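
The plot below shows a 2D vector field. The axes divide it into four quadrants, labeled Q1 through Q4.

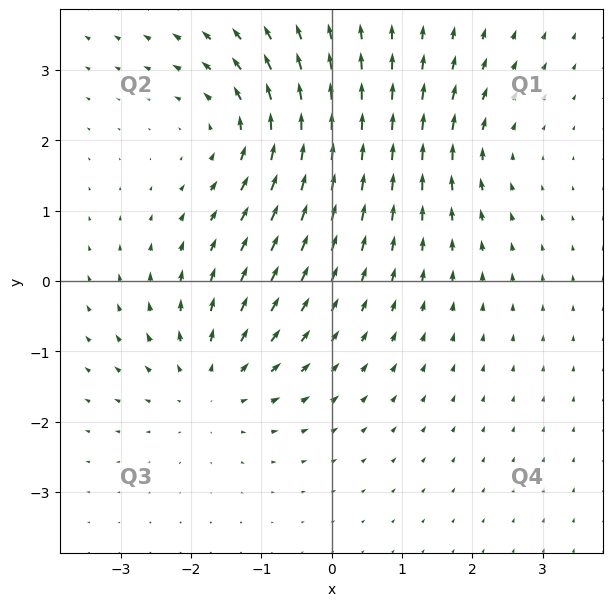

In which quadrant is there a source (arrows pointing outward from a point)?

The source sits at approximately (-1.7, -1.5), which lies in quadrant Q3. The divergence there is about +4, positive as expected for a source.

Q3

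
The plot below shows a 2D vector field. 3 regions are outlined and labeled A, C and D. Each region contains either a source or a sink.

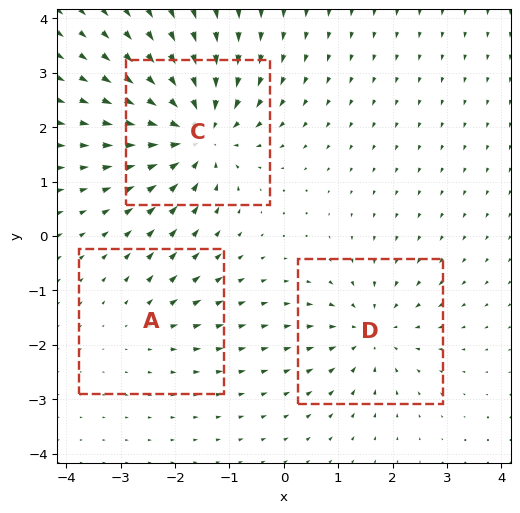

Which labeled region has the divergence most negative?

C

Divergence at each region's feature centre — A: about +2, C: about -6, D: about -4. Region C is most negative.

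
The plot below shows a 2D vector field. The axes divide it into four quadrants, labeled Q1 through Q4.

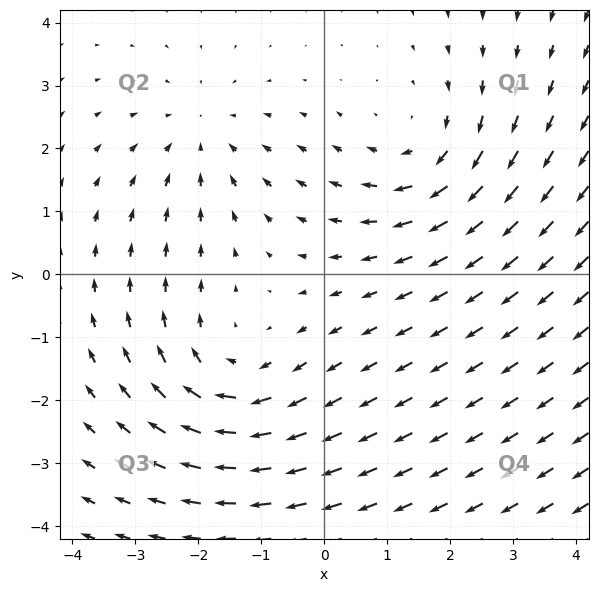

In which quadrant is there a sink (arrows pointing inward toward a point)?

Q2

The sink sits at approximately (-2.0, 2.2), which lies in quadrant Q2. The divergence there is about -2, negative as expected for a sink.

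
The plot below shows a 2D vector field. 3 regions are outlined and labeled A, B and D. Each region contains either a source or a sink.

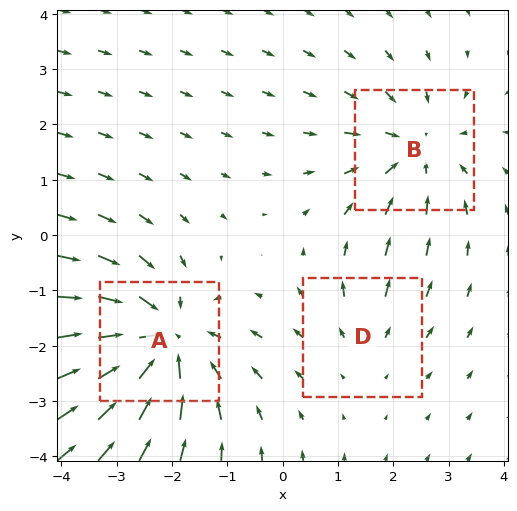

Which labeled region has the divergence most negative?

Divergence at each region's feature centre — A: about -4, B: about -3, D: about +2. Region A is most negative.

A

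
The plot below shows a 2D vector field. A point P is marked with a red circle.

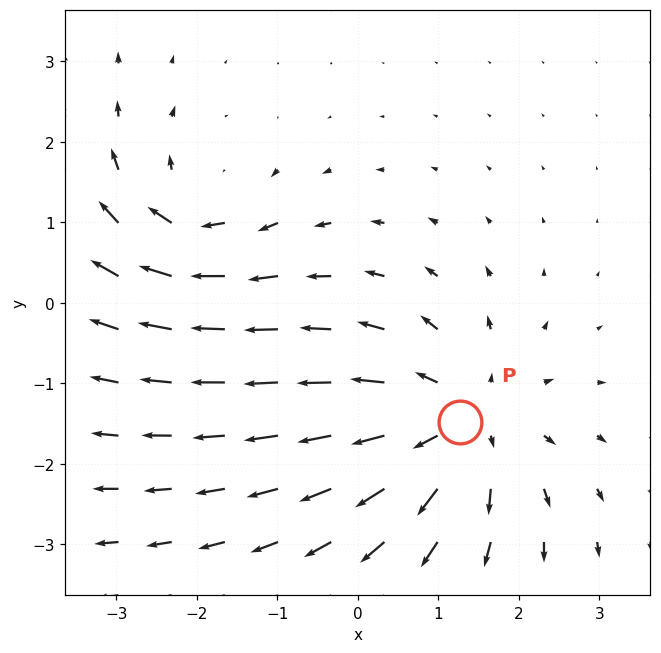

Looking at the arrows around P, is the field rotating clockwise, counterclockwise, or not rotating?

not rotating

Near P at (1.3, -1.5) the arrows show no circulation. The curl there is ≈0.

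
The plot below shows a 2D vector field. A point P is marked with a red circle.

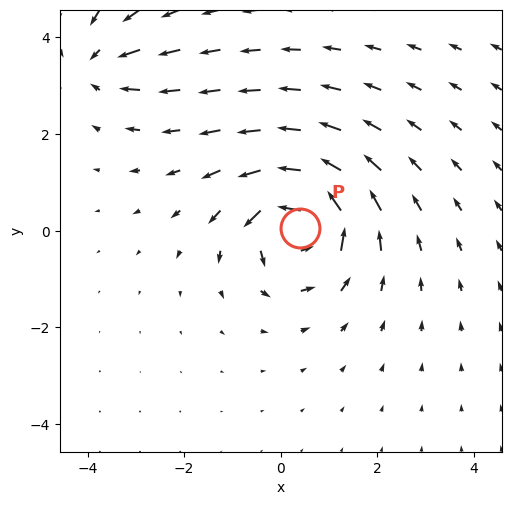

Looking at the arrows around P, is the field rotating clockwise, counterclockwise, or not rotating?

Near P at (0.4, 0.1) the arrows circulate counterclockwise. The curl (z-component) there is about +6; positive curl means counterclockwise rotation.

counterclockwise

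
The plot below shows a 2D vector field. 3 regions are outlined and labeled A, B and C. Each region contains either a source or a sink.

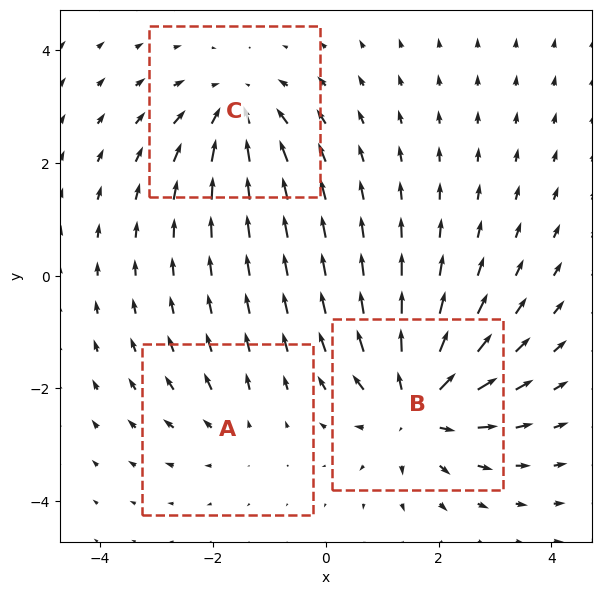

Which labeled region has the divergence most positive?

B

Divergence at each region's feature centre — A: about +2, B: about +5, C: about -4. Region B is most positive.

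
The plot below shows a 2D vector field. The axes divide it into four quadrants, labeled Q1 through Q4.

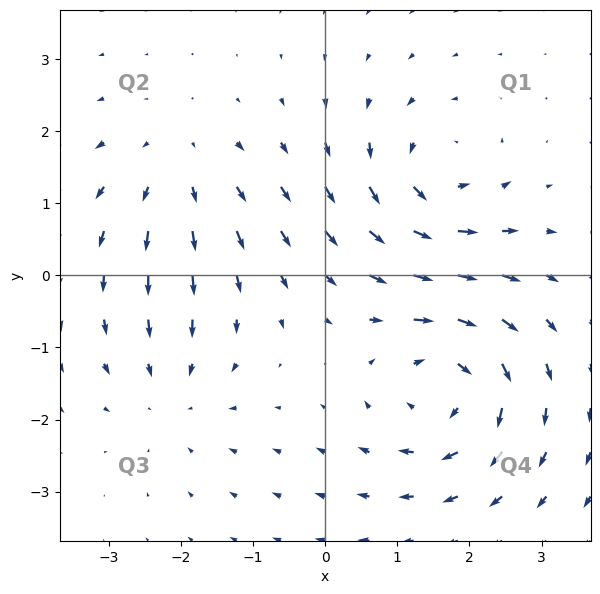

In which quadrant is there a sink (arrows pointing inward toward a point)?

The sink sits at approximately (-2.1, -1.6), which lies in quadrant Q3. The divergence there is about -3, negative as expected for a sink.

Q3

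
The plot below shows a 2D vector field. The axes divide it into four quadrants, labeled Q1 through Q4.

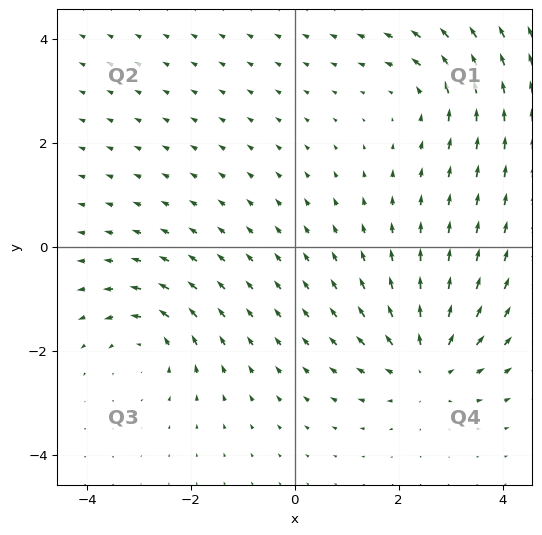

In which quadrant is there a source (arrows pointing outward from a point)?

Q4

The source sits at approximately (2.5, -2.2), which lies in quadrant Q4. The divergence there is about +4, positive as expected for a source.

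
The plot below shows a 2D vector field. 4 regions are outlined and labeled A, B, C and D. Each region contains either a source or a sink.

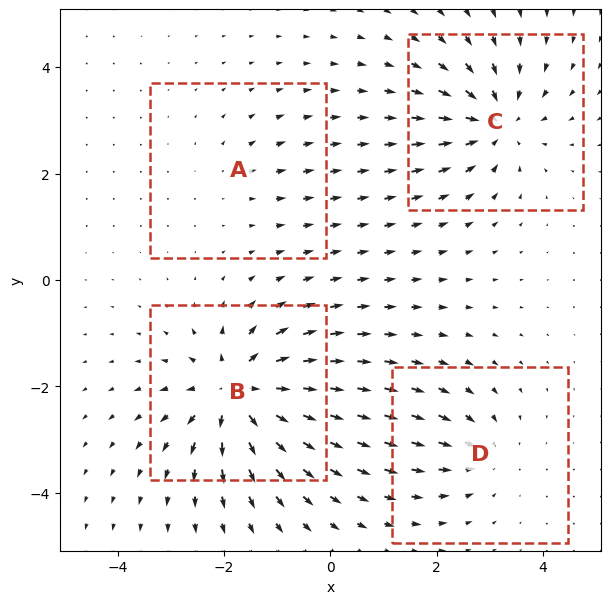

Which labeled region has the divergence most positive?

B

Divergence at each region's feature centre — A: about +2, B: about +8, C: about -6, D: about -4. Region B is most positive.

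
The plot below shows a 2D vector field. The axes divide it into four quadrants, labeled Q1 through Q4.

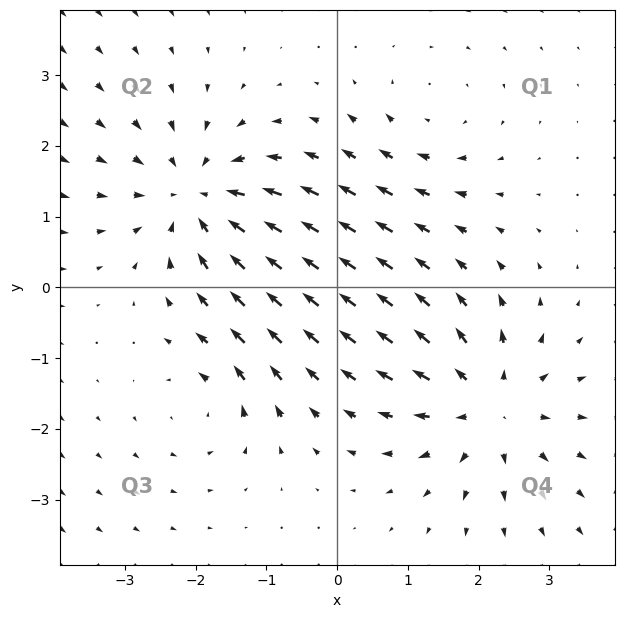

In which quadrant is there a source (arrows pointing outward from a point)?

The source sits at approximately (2.1, -1.7), which lies in quadrant Q4. The divergence there is about +5, positive as expected for a source.

Q4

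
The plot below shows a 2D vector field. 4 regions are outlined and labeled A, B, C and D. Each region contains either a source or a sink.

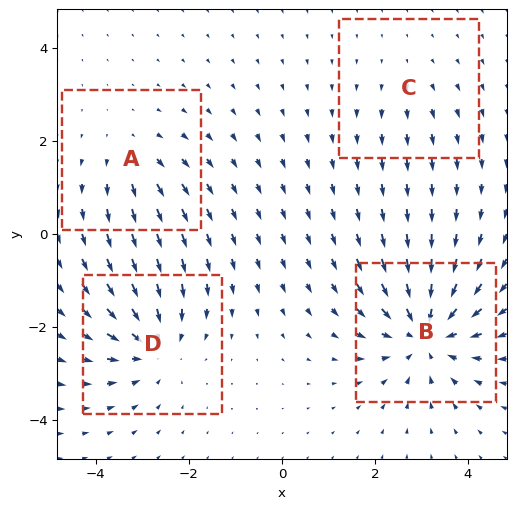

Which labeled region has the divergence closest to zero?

Divergence at each region's feature centre — A: about +3, B: about -7, C: about +2, D: about -5. Region C is closest to zero.

C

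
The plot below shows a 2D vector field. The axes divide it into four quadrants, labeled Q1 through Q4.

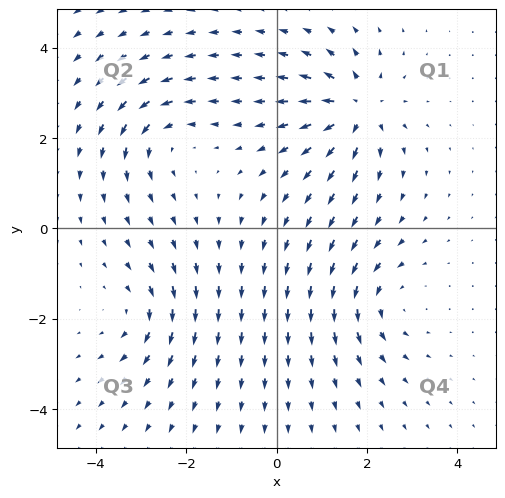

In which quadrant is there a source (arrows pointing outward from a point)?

The source sits at approximately (1.8, 2.6), which lies in quadrant Q1. The divergence there is about +6, positive as expected for a source.

Q1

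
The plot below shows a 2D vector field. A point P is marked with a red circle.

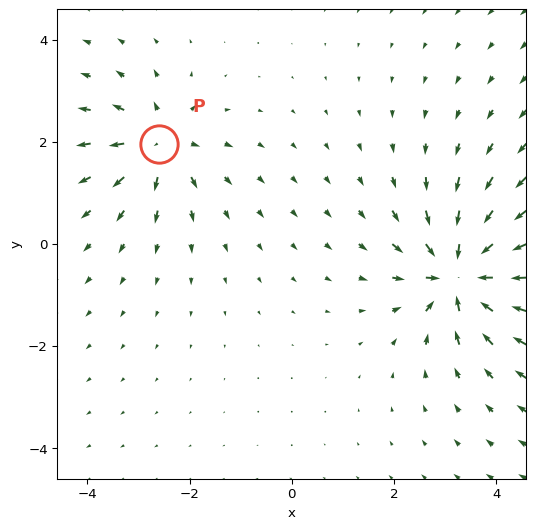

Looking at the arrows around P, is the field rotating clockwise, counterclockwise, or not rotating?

Near P at (-2.6, 2.0) the arrows show no circulation. The curl there is ≈0.

not rotating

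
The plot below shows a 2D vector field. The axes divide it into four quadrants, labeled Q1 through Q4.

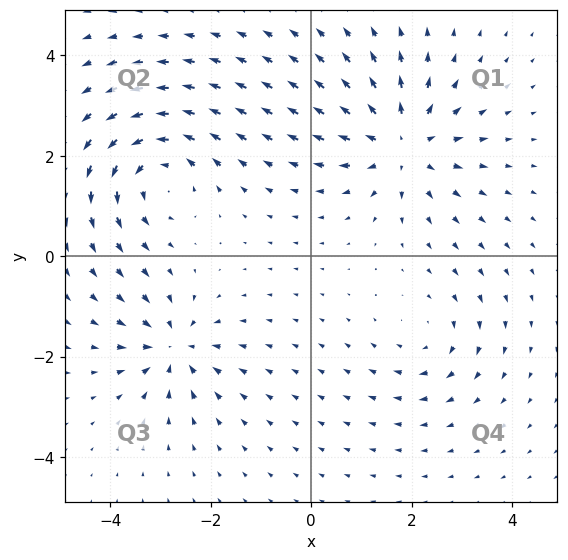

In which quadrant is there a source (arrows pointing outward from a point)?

Q1

The source sits at approximately (1.8, 2.2), which lies in quadrant Q1. The divergence there is about +5, positive as expected for a source.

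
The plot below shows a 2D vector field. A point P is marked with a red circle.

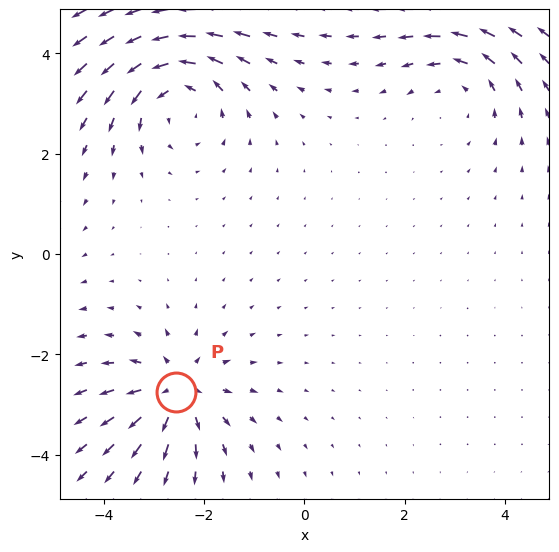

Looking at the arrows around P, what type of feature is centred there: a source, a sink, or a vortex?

At P (-2.6, -2.7) the arrows spread outward. Divergence about +4, curl ≈0 — positive divergence with near-zero curl is a source.

source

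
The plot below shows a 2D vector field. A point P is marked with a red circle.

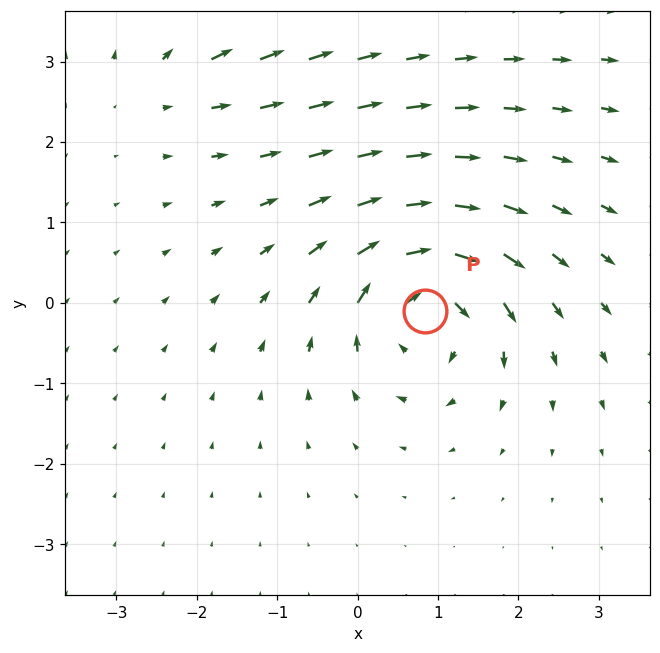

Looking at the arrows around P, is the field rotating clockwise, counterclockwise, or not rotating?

clockwise

Near P at (0.8, -0.1) the arrows circulate clockwise. The curl (z-component) there is about -7; negative curl means clockwise rotation.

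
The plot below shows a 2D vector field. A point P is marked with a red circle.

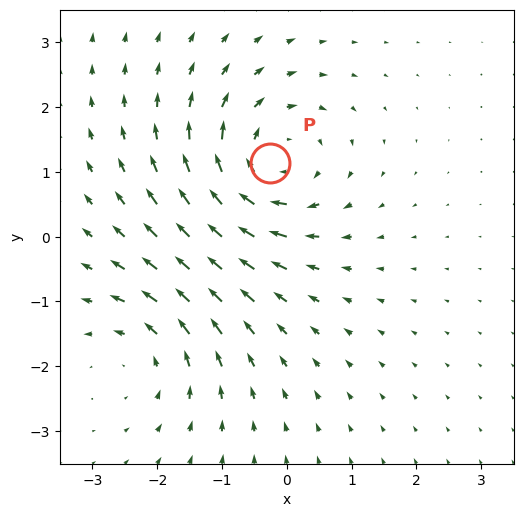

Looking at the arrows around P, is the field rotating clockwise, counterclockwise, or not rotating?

Near P at (-0.3, 1.1) the arrows circulate clockwise. The curl (z-component) there is about -5; negative curl means clockwise rotation.

clockwise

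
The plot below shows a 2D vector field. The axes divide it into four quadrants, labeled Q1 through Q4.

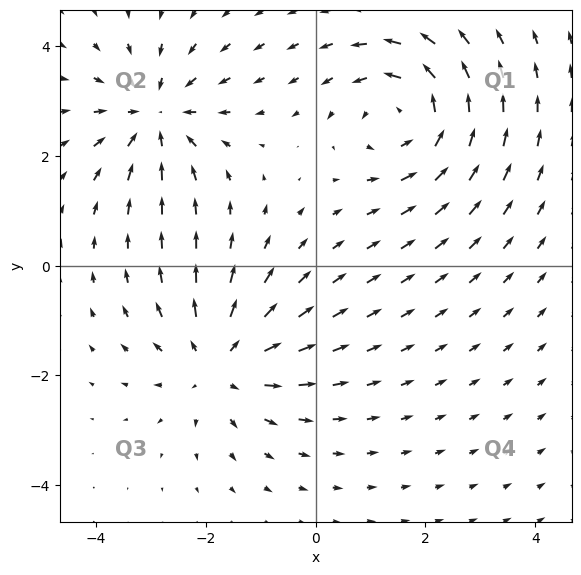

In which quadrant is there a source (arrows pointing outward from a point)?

The source sits at approximately (-1.7, -1.8), which lies in quadrant Q3. The divergence there is about +4, positive as expected for a source.

Q3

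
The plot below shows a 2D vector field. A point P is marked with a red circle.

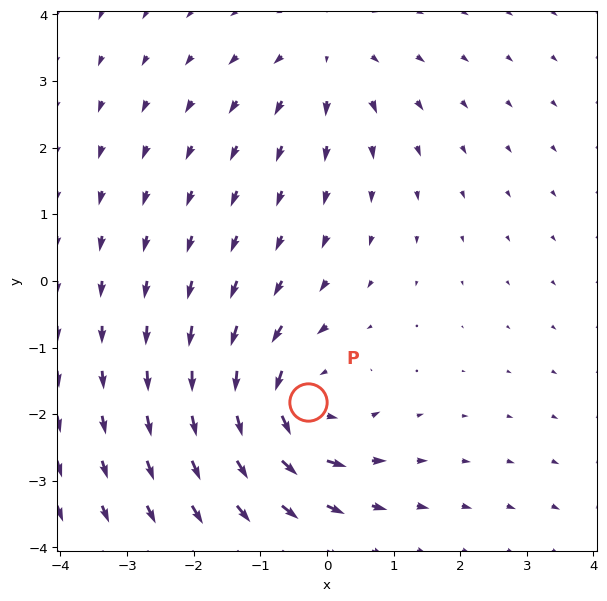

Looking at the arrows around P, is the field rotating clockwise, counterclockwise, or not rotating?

Near P at (-0.3, -1.8) the arrows circulate counterclockwise. The curl (z-component) there is about +5; positive curl means counterclockwise rotation.

counterclockwise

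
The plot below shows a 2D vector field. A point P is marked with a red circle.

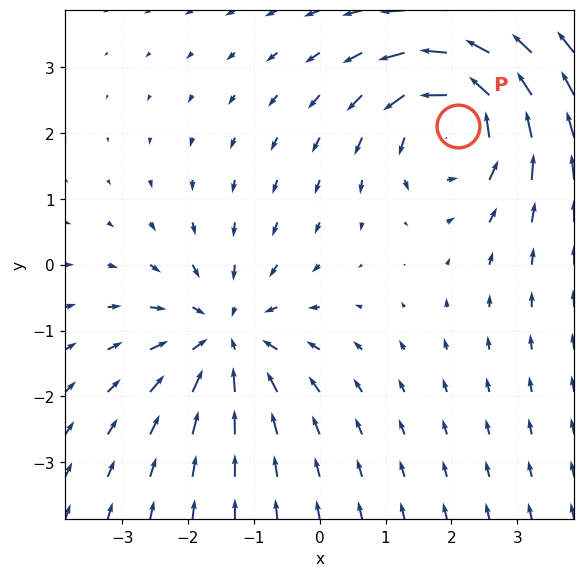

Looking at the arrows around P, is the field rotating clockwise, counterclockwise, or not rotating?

Near P at (2.1, 2.1) the arrows circulate counterclockwise. The curl (z-component) there is about +3; positive curl means counterclockwise rotation.

counterclockwise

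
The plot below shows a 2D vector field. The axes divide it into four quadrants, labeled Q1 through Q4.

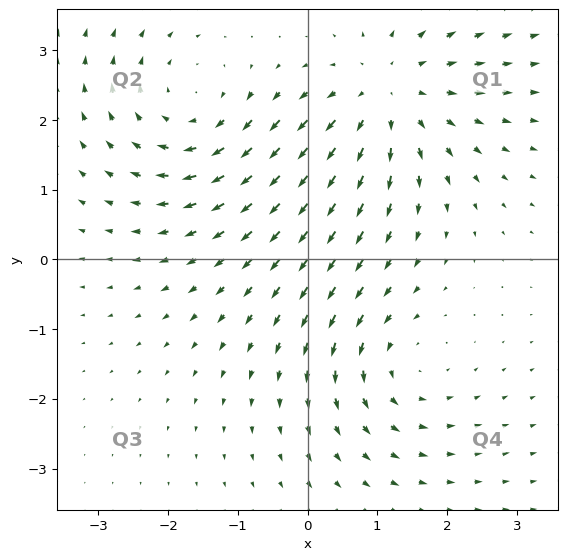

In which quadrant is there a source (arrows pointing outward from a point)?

The source sits at approximately (1.2, 2.3), which lies in quadrant Q1. The divergence there is about +4, positive as expected for a source.

Q1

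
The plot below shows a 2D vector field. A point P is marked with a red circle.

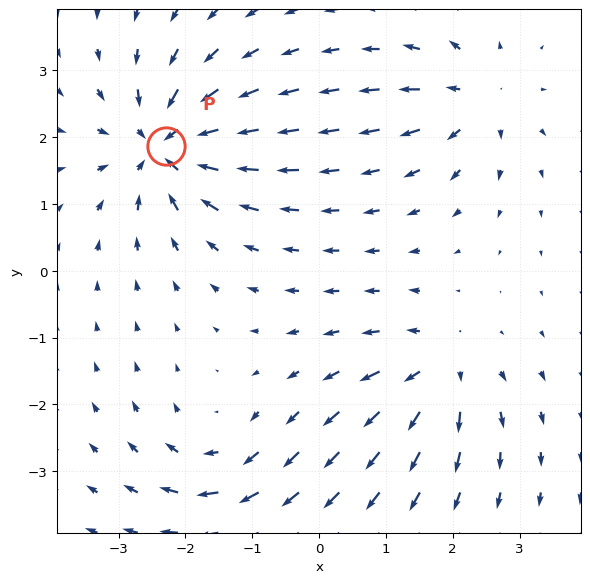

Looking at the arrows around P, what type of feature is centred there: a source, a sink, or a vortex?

sink

At P (-2.3, 1.9) the arrows converge inward. Divergence about -7, curl ≈0 — negative divergence with near-zero curl is a sink.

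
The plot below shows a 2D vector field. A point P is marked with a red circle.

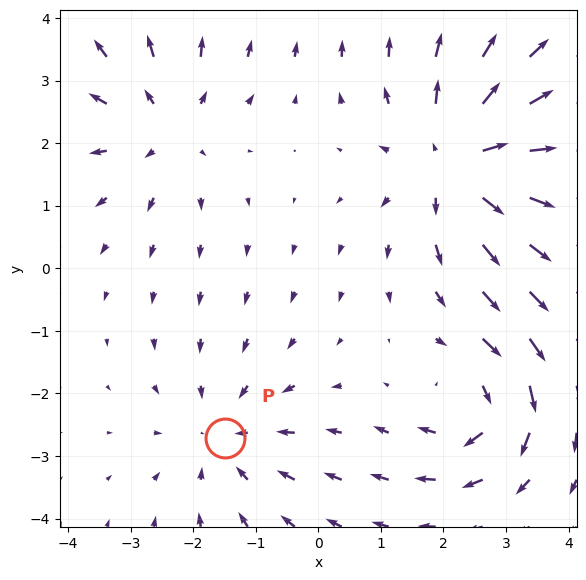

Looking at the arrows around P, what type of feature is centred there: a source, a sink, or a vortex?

sink

At P (-1.5, -2.7) the arrows converge inward. Divergence about -2, curl ≈0 — negative divergence with near-zero curl is a sink.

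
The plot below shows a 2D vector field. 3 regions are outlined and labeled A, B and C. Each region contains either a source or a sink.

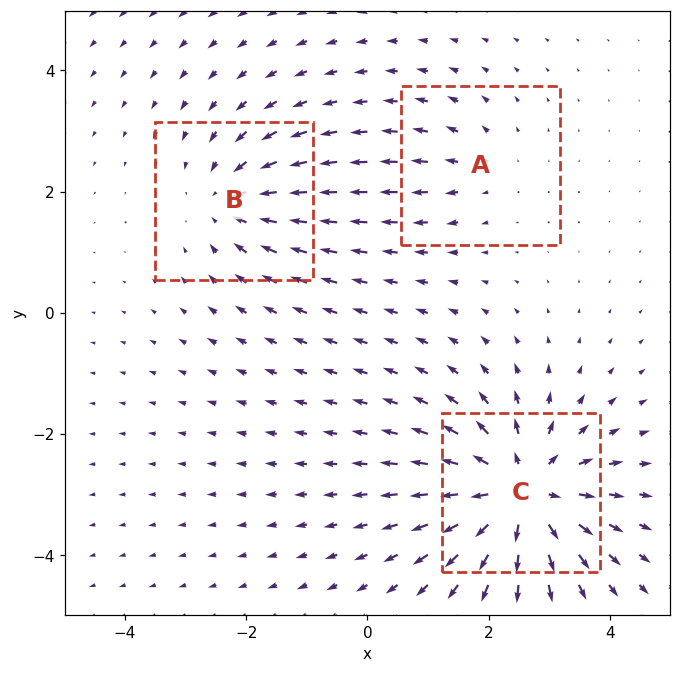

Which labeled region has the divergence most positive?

C

Divergence at each region's feature centre — A: about +2, B: about -3, C: about +5. Region C is most positive.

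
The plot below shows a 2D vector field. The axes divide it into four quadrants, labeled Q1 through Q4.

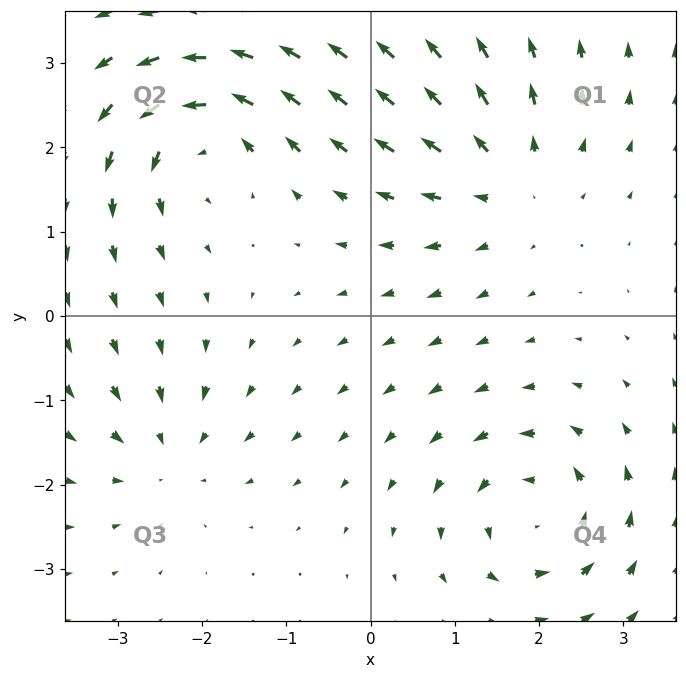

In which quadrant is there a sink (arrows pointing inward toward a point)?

Q3

The sink sits at approximately (-2.4, -1.6), which lies in quadrant Q3. The divergence there is about -4, negative as expected for a sink.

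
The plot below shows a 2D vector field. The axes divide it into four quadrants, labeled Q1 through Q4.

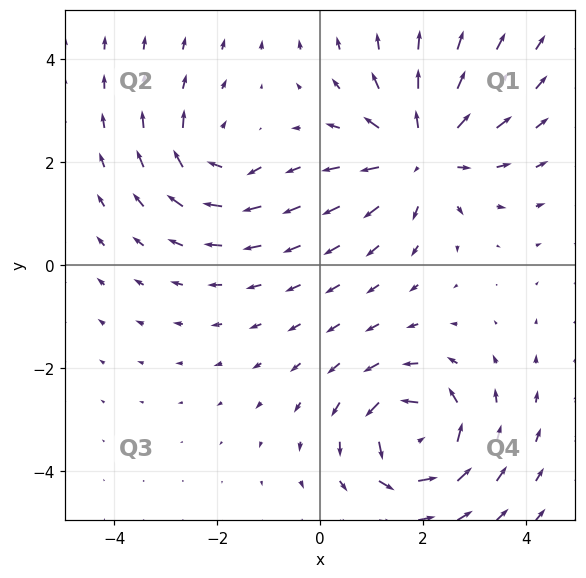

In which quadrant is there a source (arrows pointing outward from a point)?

Q1

The source sits at approximately (2.0, 2.2), which lies in quadrant Q1. The divergence there is about +5, positive as expected for a source.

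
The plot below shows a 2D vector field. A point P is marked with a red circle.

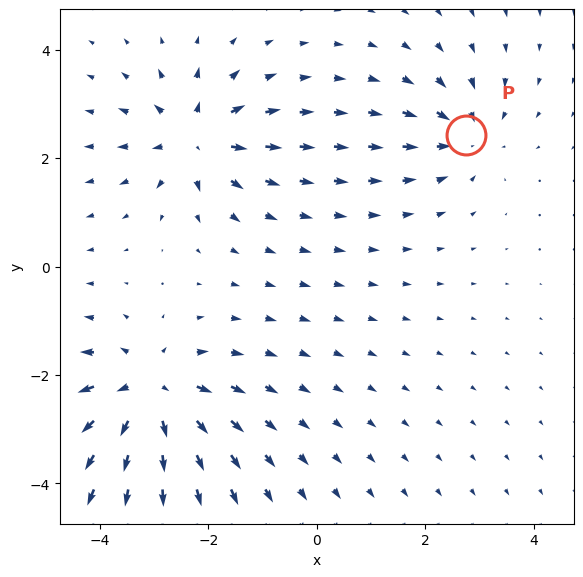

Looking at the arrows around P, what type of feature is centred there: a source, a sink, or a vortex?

sink

At P (2.7, 2.4) the arrows converge inward. Divergence about -3, curl ≈0 — negative divergence with near-zero curl is a sink.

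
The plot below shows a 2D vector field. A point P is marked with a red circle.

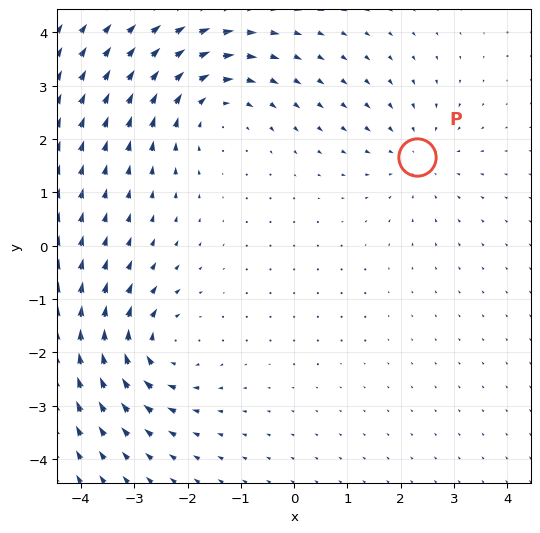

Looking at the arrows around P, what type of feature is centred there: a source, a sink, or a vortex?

sink

At P (2.3, 1.7) the arrows converge inward. Divergence about -3, curl ≈0 — negative divergence with near-zero curl is a sink.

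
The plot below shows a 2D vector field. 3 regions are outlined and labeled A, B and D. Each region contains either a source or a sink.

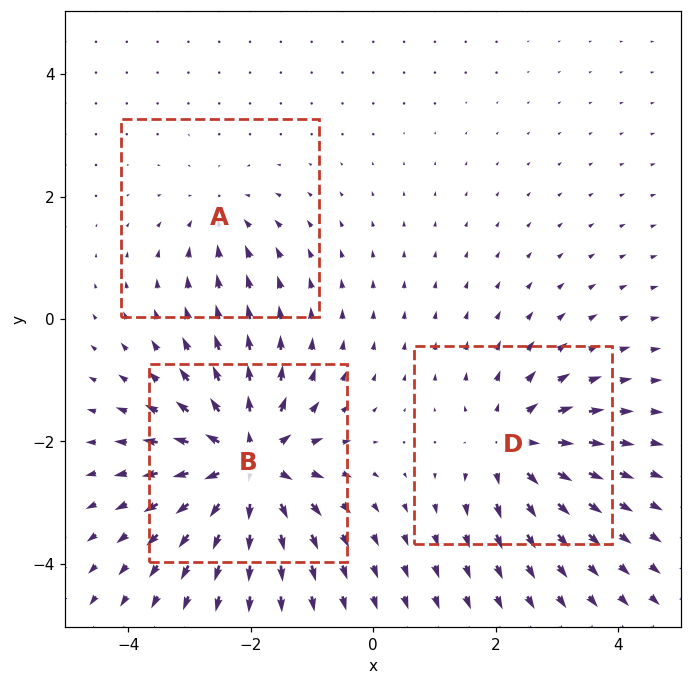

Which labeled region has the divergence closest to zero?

A

Divergence at each region's feature centre — A: about -2, B: about +6, D: about +4. Region A is closest to zero.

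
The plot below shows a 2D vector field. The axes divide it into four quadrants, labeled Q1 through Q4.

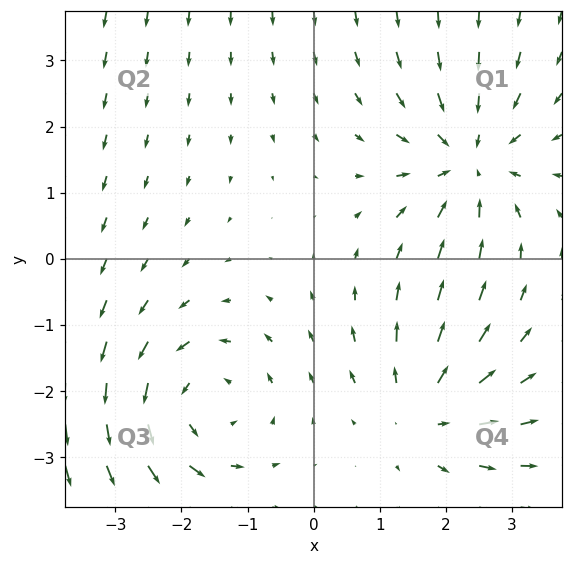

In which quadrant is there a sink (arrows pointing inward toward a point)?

Q1

The sink sits at approximately (2.4, 1.5), which lies in quadrant Q1. The divergence there is about -4, negative as expected for a sink.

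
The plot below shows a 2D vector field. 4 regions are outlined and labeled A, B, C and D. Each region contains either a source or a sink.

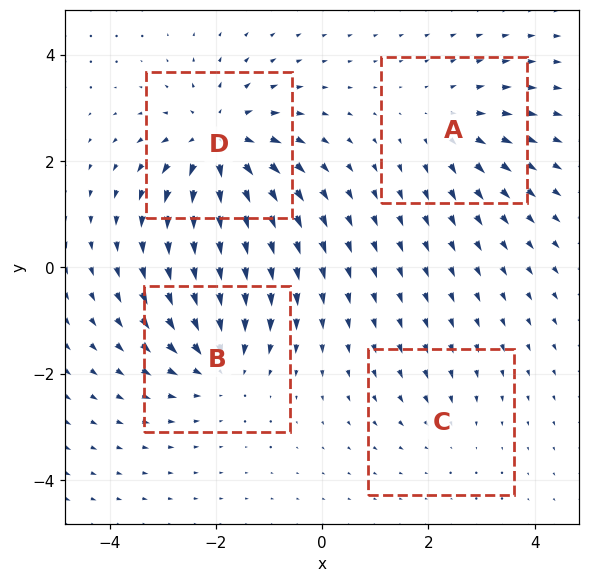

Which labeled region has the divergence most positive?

D

Divergence at each region's feature centre — A: about +3, B: about -5, C: about -2, D: about +7. Region D is most positive.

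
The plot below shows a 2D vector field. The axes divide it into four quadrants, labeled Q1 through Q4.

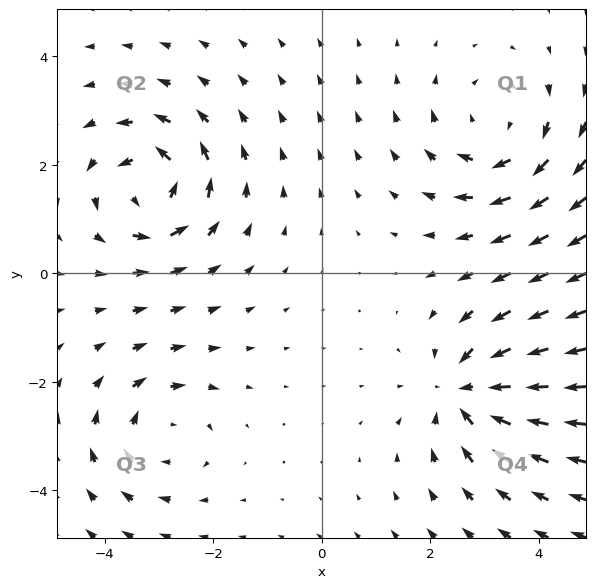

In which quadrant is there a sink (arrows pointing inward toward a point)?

The sink sits at approximately (2.7, -2.2), which lies in quadrant Q4. The divergence there is about -5, negative as expected for a sink.

Q4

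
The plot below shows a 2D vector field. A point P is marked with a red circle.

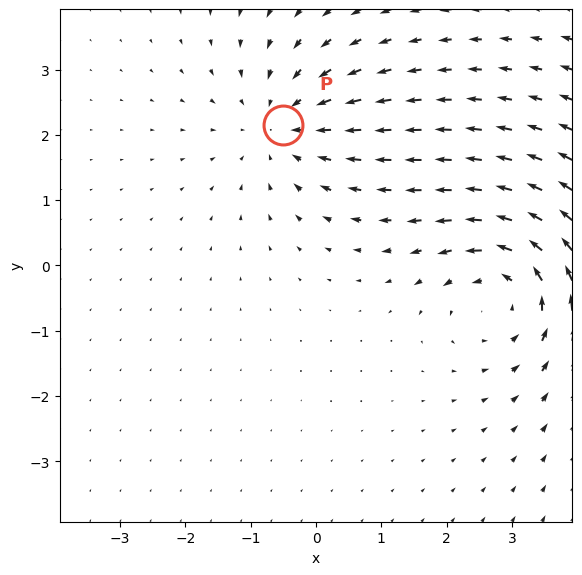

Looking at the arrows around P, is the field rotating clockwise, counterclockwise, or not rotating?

not rotating

Near P at (-0.5, 2.2) the arrows show no circulation. The curl there is ≈0.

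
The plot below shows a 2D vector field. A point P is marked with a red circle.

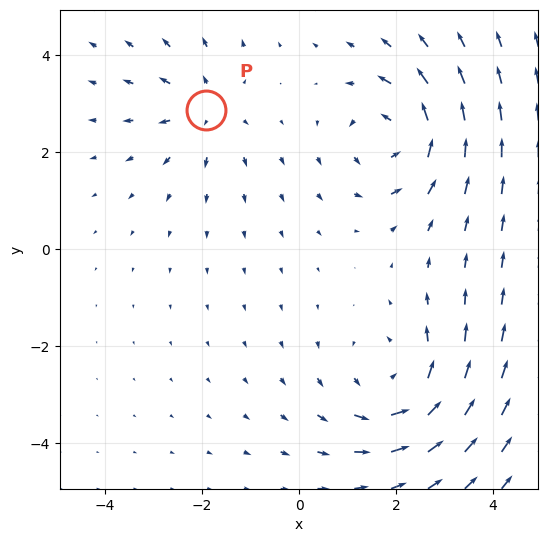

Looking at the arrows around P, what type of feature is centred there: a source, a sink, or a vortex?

source

At P (-1.9, 2.9) the arrows spread outward. Divergence about +3, curl ≈0 — positive divergence with near-zero curl is a source.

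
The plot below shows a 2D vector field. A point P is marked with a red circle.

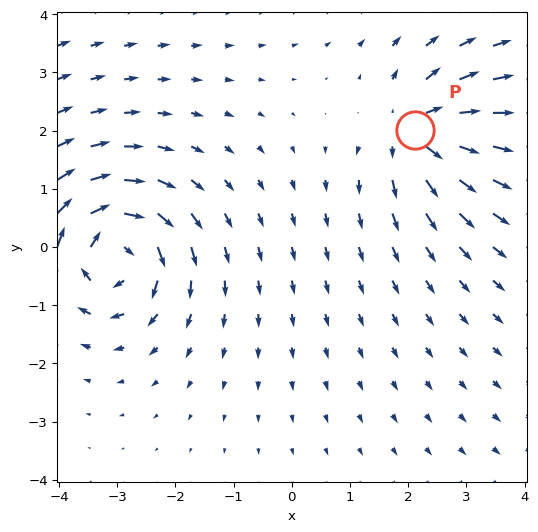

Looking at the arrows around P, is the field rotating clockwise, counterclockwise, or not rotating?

Near P at (2.1, 2.0) the arrows show no circulation. The curl there is ≈0.

not rotating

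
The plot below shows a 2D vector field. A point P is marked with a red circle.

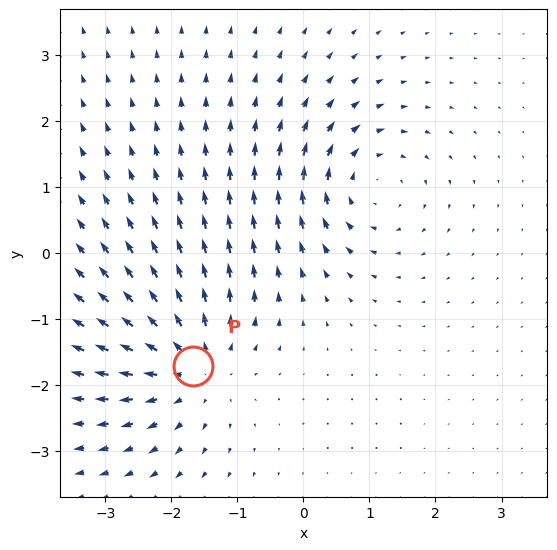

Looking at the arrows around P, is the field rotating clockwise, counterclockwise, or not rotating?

Near P at (-1.7, -1.7) the arrows show no circulation. The curl there is ≈0.

not rotating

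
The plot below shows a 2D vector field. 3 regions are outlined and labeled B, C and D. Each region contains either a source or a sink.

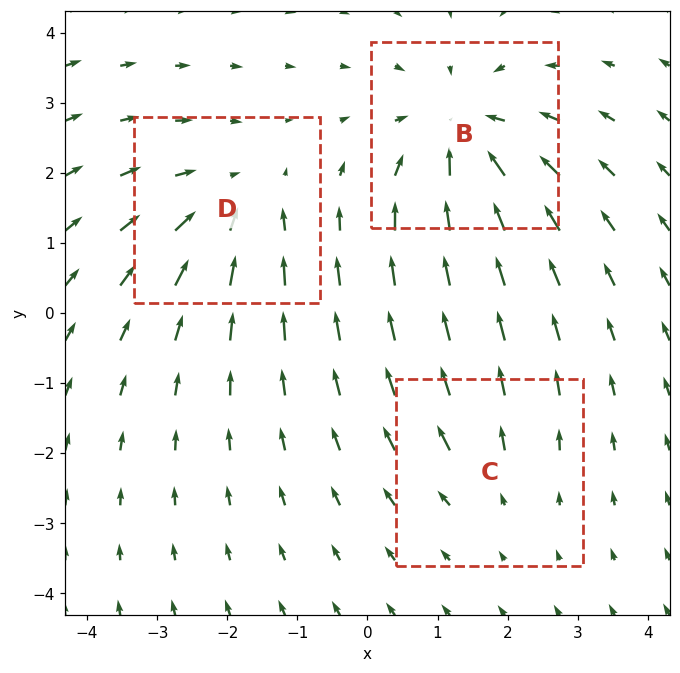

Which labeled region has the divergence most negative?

Divergence at each region's feature centre — B: about -4, C: about +2, D: about -3. Region B is most negative.

B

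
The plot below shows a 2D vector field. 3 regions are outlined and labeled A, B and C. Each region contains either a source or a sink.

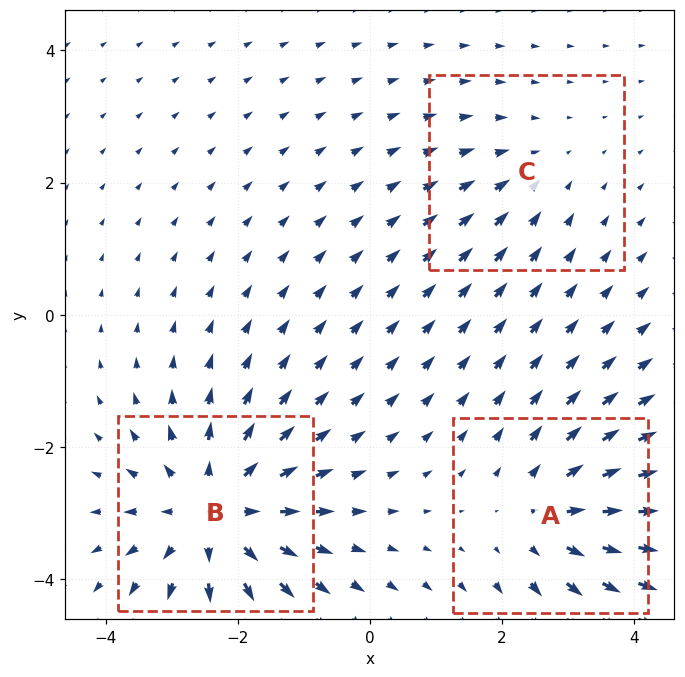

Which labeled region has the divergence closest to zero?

Divergence at each region's feature centre — A: about +3, B: about +4, C: about -2. Region C is closest to zero.

C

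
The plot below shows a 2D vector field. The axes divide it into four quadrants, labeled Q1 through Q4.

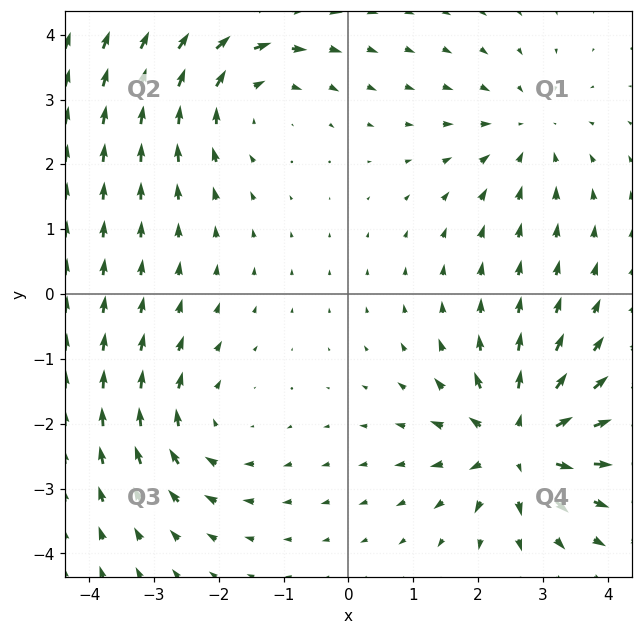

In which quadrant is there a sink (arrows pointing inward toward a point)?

Q1

The sink sits at approximately (2.8, 2.5), which lies in quadrant Q1. The divergence there is about -2, negative as expected for a sink.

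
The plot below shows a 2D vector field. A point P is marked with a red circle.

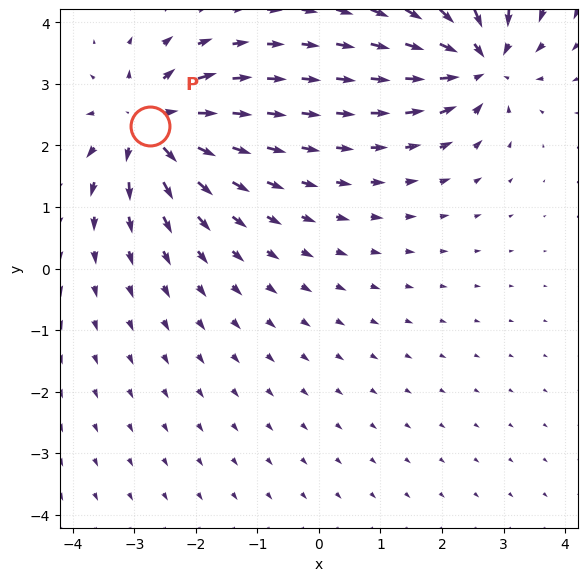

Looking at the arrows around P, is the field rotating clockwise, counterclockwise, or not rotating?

not rotating

Near P at (-2.8, 2.3) the arrows show no circulation. The curl there is ≈0.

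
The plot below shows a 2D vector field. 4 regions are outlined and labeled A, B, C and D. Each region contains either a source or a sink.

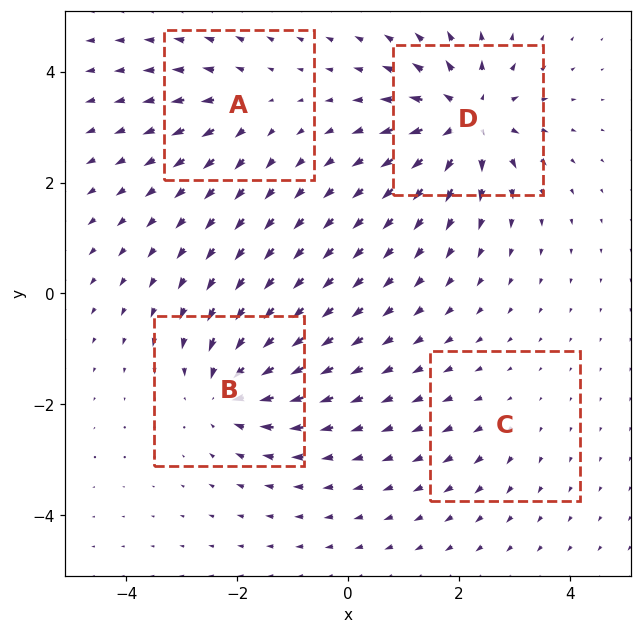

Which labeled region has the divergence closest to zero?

Divergence at each region's feature centre — A: about +3, B: about -6, C: about +2, D: about +8. Region C is closest to zero.

C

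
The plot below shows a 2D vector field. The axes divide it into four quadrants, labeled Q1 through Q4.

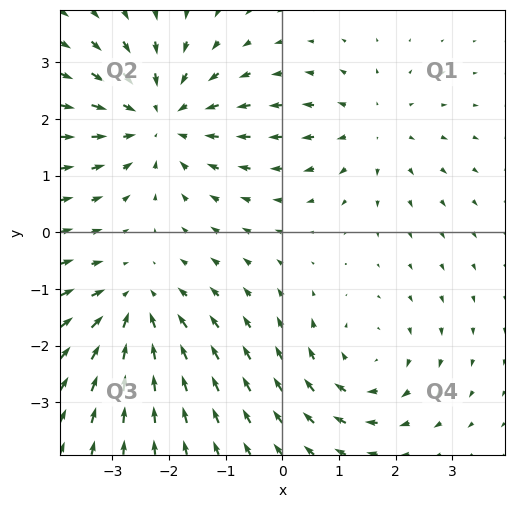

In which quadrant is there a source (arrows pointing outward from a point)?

Q1

The source sits at approximately (1.6, 1.8), which lies in quadrant Q1. The divergence there is about +2, positive as expected for a source.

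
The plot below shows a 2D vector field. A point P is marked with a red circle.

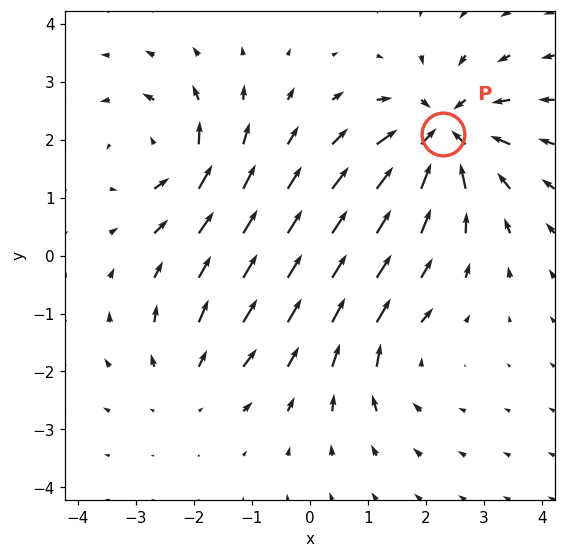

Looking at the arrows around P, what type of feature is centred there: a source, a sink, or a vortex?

sink

At P (2.3, 2.1) the arrows converge inward. Divergence about -6, curl ≈0 — negative divergence with near-zero curl is a sink.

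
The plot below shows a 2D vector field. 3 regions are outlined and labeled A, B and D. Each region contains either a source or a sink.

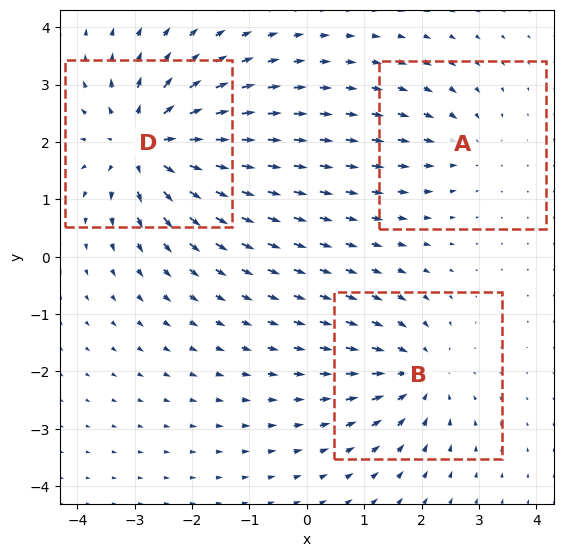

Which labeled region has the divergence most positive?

Divergence at each region's feature centre — A: about -2, B: about -3, D: about +5. Region D is most positive.

D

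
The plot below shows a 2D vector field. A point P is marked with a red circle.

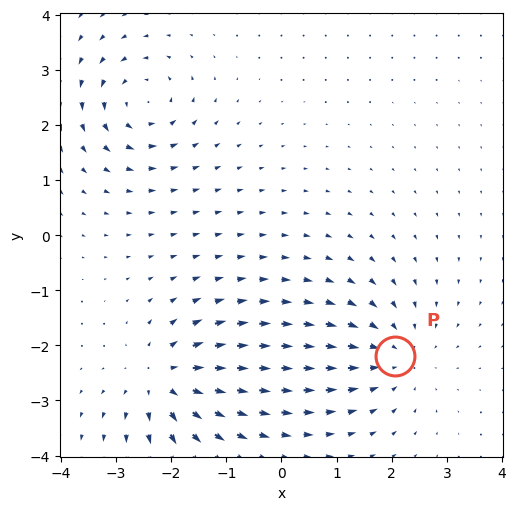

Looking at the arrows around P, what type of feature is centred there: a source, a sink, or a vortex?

sink

At P (2.1, -2.2) the arrows converge inward. Divergence about -4, curl ≈0 — negative divergence with near-zero curl is a sink.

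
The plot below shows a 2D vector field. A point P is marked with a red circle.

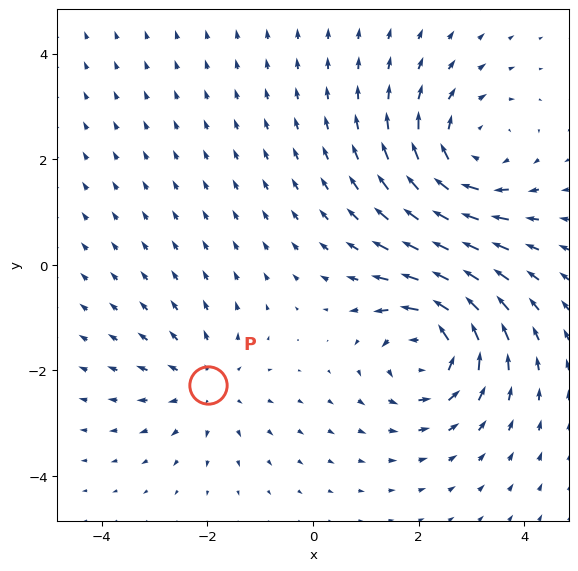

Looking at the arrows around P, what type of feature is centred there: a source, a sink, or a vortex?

source

At P (-2.0, -2.3) the arrows spread outward. Divergence about +3, curl ≈0 — positive divergence with near-zero curl is a source.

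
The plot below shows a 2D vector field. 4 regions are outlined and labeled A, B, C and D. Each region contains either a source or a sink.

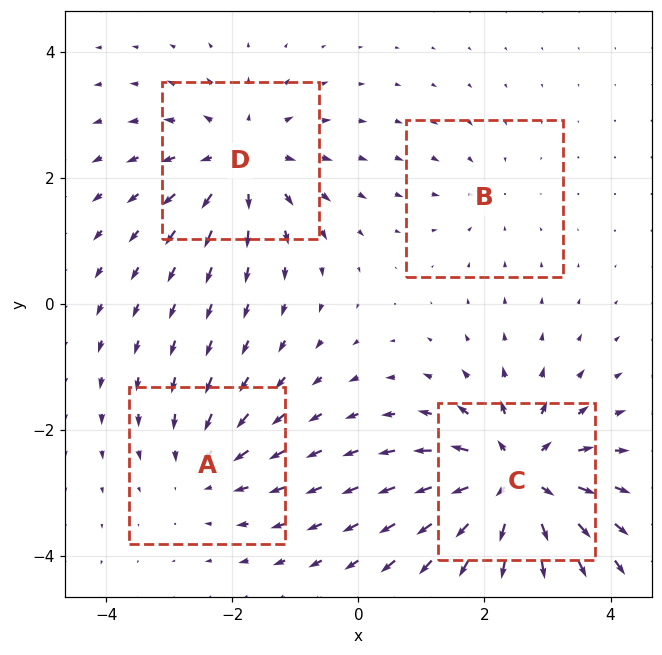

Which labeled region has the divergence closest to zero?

B

Divergence at each region's feature centre — A: about -4, B: about -2, C: about +8, D: about +5. Region B is closest to zero.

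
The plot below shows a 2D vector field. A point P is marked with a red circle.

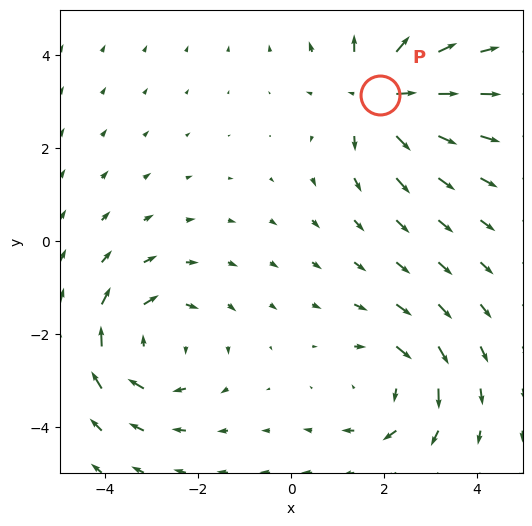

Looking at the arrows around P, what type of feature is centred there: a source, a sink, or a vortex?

source

At P (1.9, 3.1) the arrows spread outward. Divergence about +6, curl ≈0 — positive divergence with near-zero curl is a source.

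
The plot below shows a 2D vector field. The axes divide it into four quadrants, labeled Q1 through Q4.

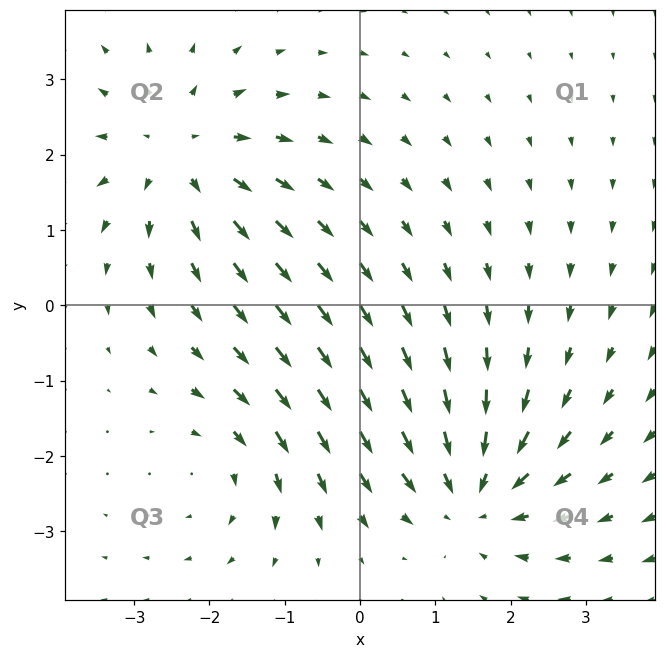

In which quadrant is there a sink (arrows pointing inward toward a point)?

Q4

The sink sits at approximately (1.5, -2.5), which lies in quadrant Q4. The divergence there is about -4, negative as expected for a sink.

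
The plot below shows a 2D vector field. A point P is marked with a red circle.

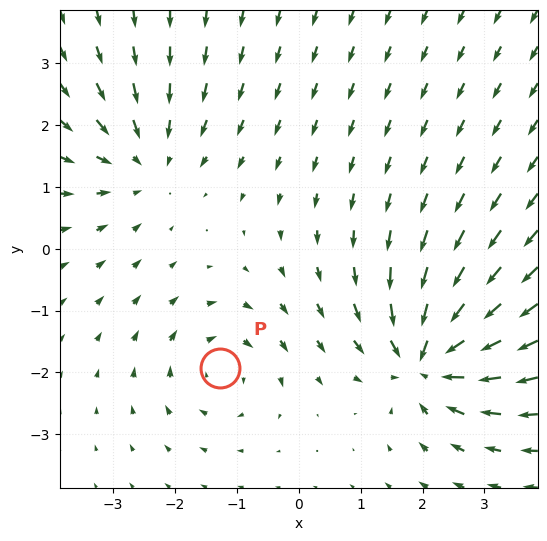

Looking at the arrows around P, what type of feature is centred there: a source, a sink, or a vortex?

At P (-1.3, -1.9) the arrows circulate clockwise. Divergence ≈0, curl about -4 — near-zero divergence with nonzero curl is a vortex.

vortex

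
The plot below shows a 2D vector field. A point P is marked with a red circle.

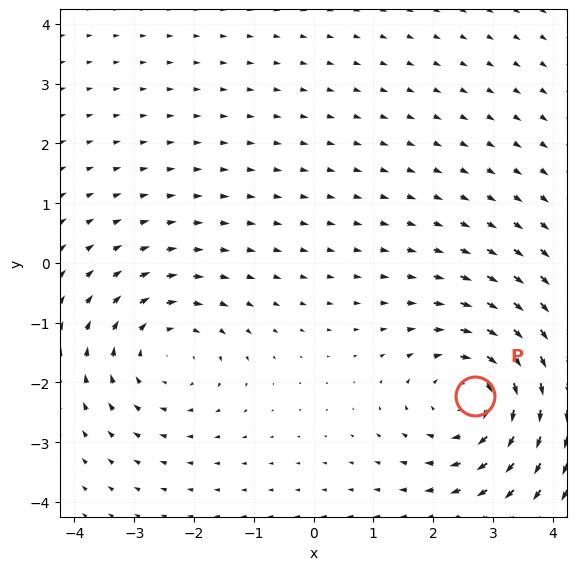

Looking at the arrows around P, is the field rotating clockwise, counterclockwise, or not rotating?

Near P at (2.7, -2.2) the arrows circulate clockwise. The curl (z-component) there is about -4; negative curl means clockwise rotation.

clockwise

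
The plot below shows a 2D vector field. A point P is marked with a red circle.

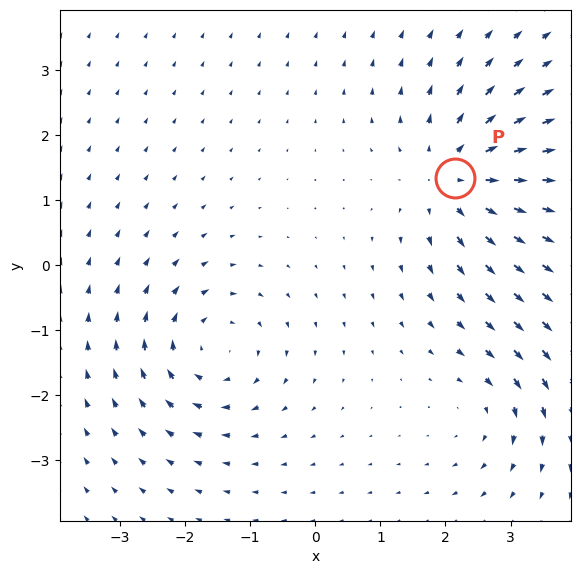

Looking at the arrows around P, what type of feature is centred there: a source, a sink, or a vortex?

At P (2.2, 1.3) the arrows spread outward. Divergence about +5, curl ≈0 — positive divergence with near-zero curl is a source.

source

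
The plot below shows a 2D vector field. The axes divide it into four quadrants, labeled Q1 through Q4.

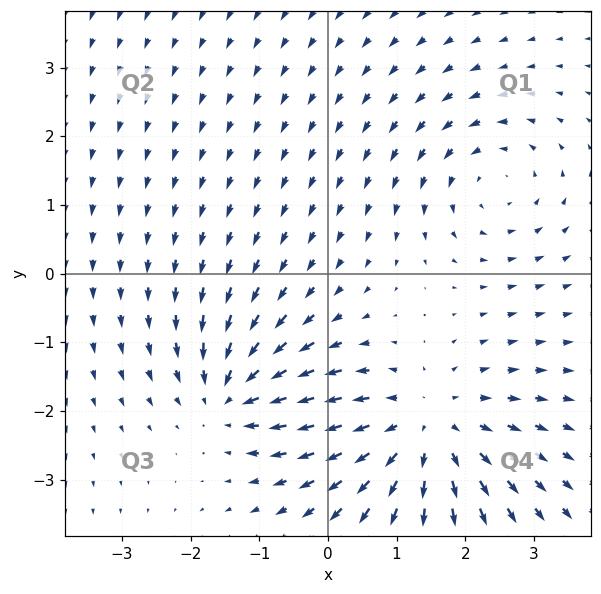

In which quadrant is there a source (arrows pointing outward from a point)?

The source sits at approximately (1.4, -2.3), which lies in quadrant Q4. The divergence there is about +4, positive as expected for a source.

Q4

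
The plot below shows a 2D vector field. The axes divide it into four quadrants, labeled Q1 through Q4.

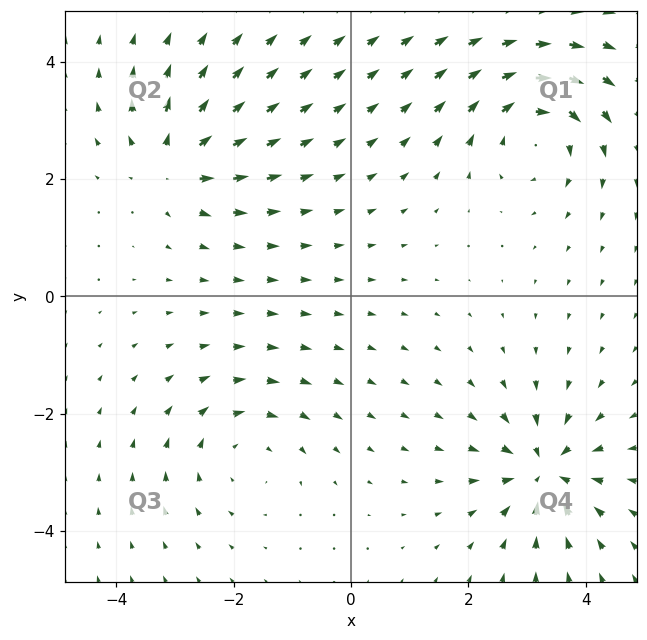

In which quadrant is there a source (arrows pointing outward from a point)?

Q2

The source sits at approximately (-3.0, 2.3), which lies in quadrant Q2. The divergence there is about +4, positive as expected for a source.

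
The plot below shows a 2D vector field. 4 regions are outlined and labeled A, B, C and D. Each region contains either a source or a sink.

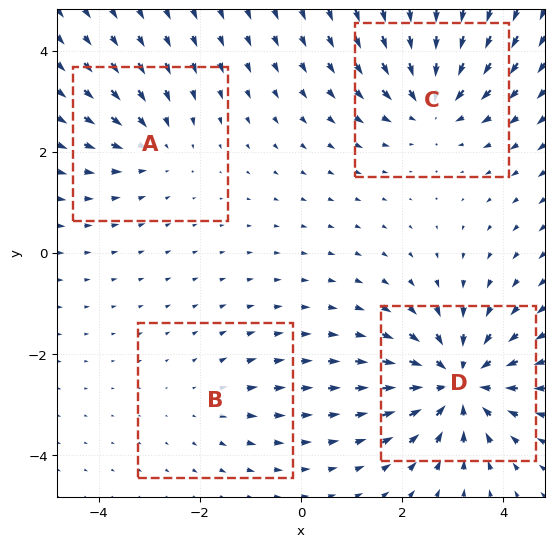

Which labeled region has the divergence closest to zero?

Divergence at each region's feature centre — A: about -3, B: about +2, C: about -5, D: about -6. Region B is closest to zero.

B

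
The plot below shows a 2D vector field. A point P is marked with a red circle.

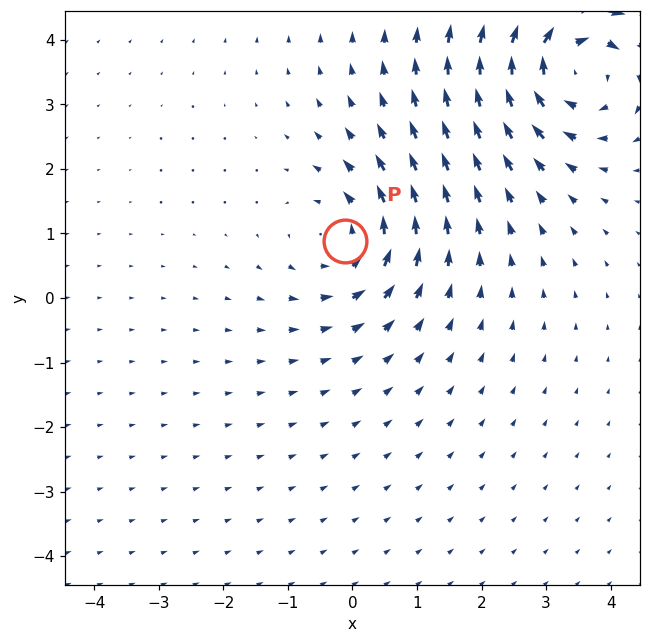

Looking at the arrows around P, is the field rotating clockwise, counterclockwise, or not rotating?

Near P at (-0.1, 0.9) the arrows circulate counterclockwise. The curl (z-component) there is about +3; positive curl means counterclockwise rotation.

counterclockwise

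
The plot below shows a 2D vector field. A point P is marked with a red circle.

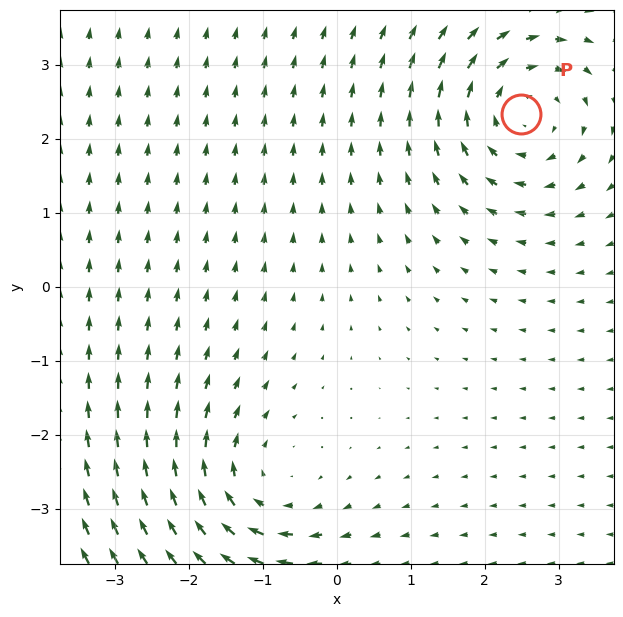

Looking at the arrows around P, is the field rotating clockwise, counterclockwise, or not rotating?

Near P at (2.5, 2.3) the arrows circulate clockwise. The curl (z-component) there is about -4; negative curl means clockwise rotation.

clockwise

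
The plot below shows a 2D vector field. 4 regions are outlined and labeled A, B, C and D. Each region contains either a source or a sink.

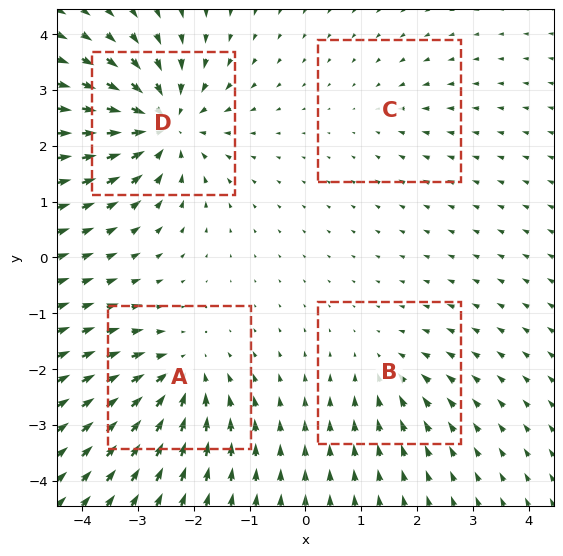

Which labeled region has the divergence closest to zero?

C

Divergence at each region's feature centre — A: about -6, B: about -3, C: about -2, D: about -8. Region C is closest to zero.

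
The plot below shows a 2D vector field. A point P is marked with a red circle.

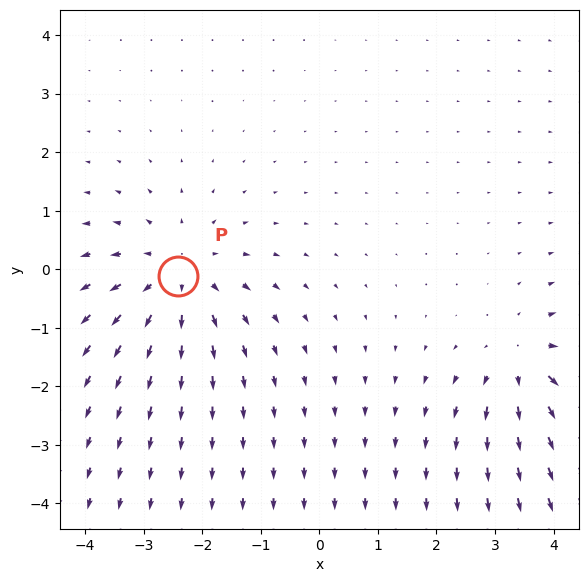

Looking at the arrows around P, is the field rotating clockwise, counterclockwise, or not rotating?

not rotating

Near P at (-2.4, -0.1) the arrows show no circulation. The curl there is ≈0.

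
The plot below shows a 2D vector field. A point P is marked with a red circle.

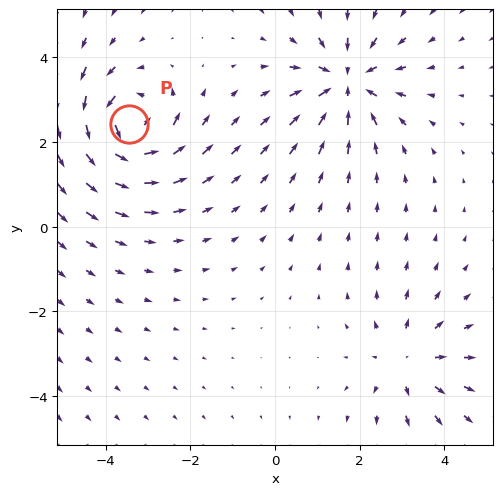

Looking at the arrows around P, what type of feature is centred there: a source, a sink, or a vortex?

vortex

At P (-3.5, 2.4) the arrows circulate counterclockwise. Divergence ≈0, curl about +6 — near-zero divergence with nonzero curl is a vortex.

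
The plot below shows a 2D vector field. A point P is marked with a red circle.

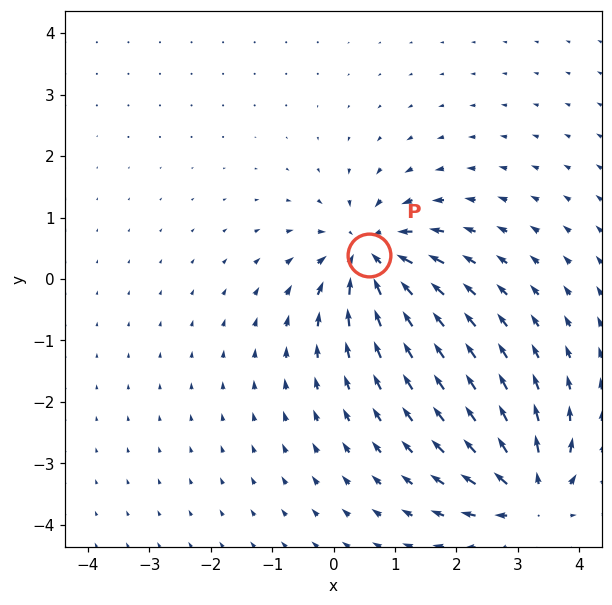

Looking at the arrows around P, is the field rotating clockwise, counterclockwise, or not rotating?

not rotating

Near P at (0.6, 0.4) the arrows show no circulation. The curl there is ≈0.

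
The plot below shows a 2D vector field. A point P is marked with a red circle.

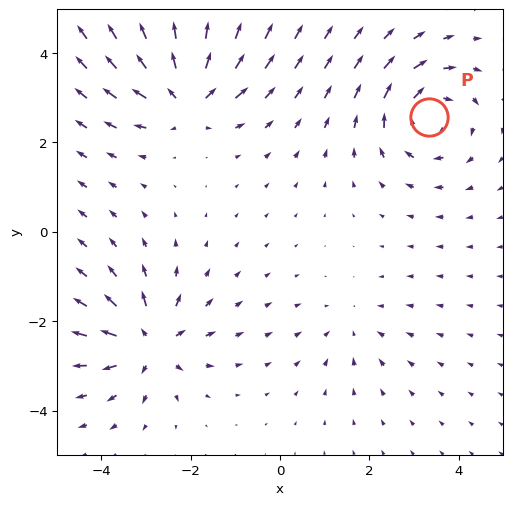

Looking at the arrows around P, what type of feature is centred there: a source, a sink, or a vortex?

vortex

At P (3.3, 2.6) the arrows circulate clockwise. Divergence ≈0, curl about -5 — near-zero divergence with nonzero curl is a vortex.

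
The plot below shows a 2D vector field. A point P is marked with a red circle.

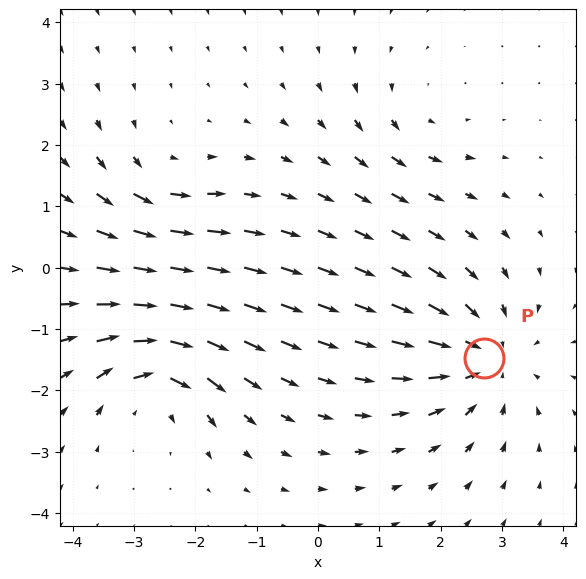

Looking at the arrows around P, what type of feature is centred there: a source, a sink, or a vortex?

sink

At P (2.7, -1.5) the arrows converge inward. Divergence about -4, curl ≈0 — negative divergence with near-zero curl is a sink.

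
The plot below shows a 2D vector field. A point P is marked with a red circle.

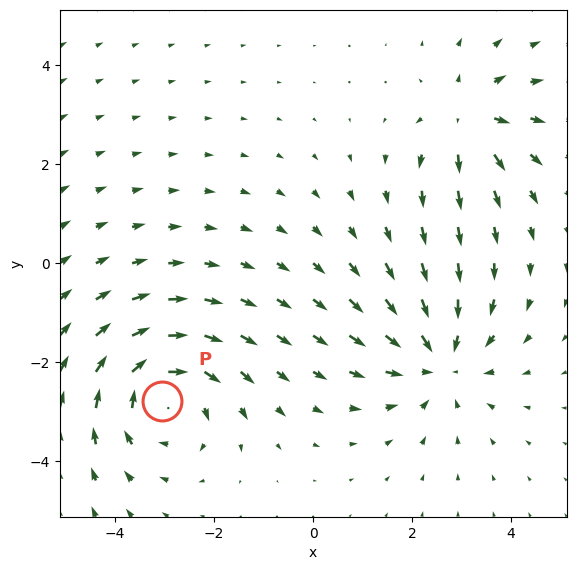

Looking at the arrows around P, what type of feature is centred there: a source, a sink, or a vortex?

vortex

At P (-3.0, -2.8) the arrows circulate clockwise. Divergence ≈0, curl about -4 — near-zero divergence with nonzero curl is a vortex.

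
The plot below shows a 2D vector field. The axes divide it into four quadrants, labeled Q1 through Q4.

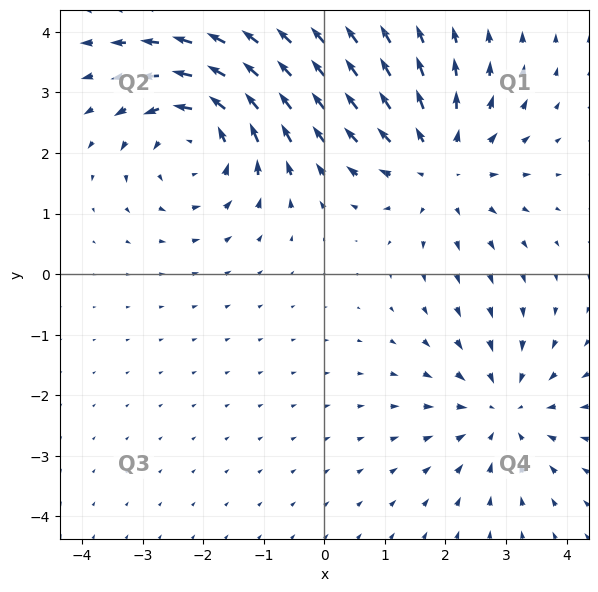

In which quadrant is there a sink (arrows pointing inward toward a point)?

Q4

The sink sits at approximately (3.0, -2.3), which lies in quadrant Q4. The divergence there is about -3, negative as expected for a sink.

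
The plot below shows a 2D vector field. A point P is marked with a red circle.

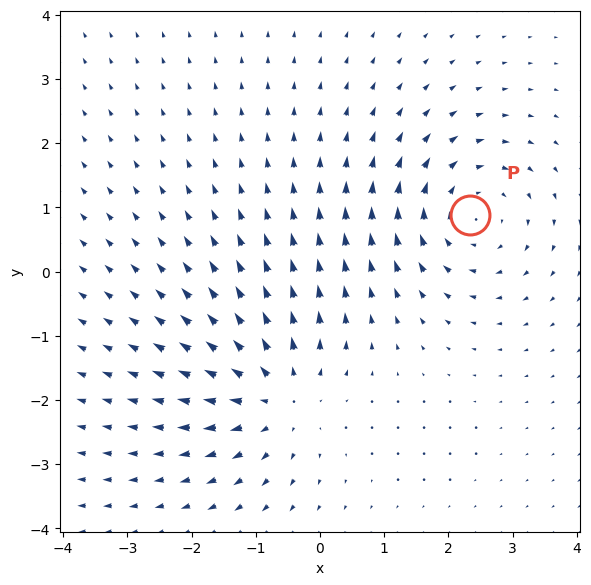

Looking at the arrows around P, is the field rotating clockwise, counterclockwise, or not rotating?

Near P at (2.3, 0.9) the arrows circulate clockwise. The curl (z-component) there is about -4; negative curl means clockwise rotation.

clockwise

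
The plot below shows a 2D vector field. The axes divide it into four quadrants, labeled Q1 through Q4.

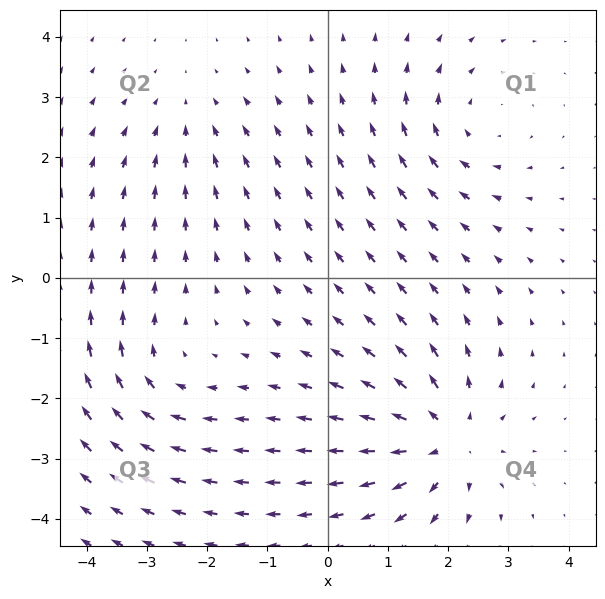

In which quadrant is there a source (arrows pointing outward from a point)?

The source sits at approximately (2.0, -2.7), which lies in quadrant Q4. The divergence there is about +5, positive as expected for a source.

Q4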